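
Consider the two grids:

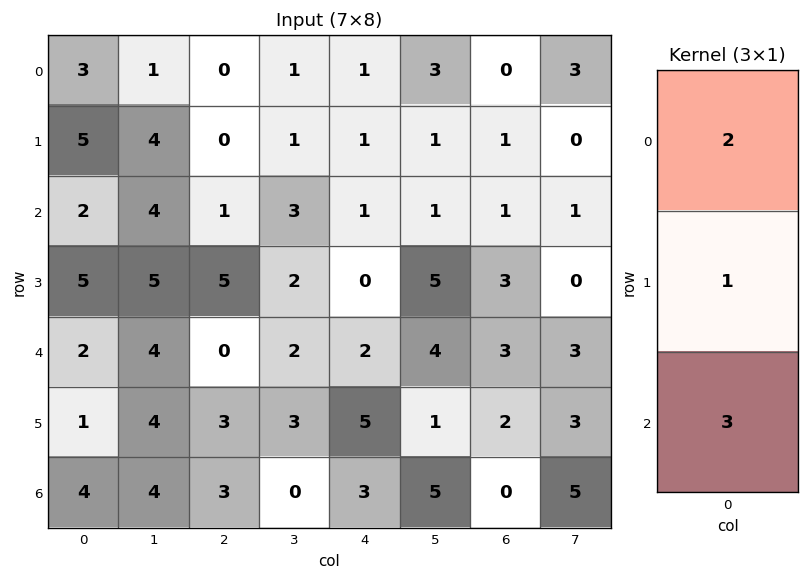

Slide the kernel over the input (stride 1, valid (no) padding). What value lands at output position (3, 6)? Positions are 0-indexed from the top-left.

15

The receptive field on the input at this output position is [3 / 3 / 2]. Elementwise product with the kernel and sum: 3·2 + 3·1 + 2·3.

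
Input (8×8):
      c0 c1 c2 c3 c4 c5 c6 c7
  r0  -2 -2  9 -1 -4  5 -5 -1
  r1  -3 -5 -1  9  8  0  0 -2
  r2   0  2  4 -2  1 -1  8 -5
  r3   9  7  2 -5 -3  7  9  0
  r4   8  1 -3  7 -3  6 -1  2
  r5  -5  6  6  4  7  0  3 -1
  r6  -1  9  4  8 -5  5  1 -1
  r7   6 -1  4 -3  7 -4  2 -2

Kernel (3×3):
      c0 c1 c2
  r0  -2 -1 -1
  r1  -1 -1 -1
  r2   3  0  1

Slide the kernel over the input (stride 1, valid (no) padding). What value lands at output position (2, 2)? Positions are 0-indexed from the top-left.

-13

The receptive field on the input at this output position is [4 -2 1 / 2 -5 -3 / -3 7 -3]. Elementwise product with the kernel and sum: 4·-2 + -2·-1 + 1·-1 + 2·-1 + -5·-1 + -3·-1 + -3·3 + -3·1.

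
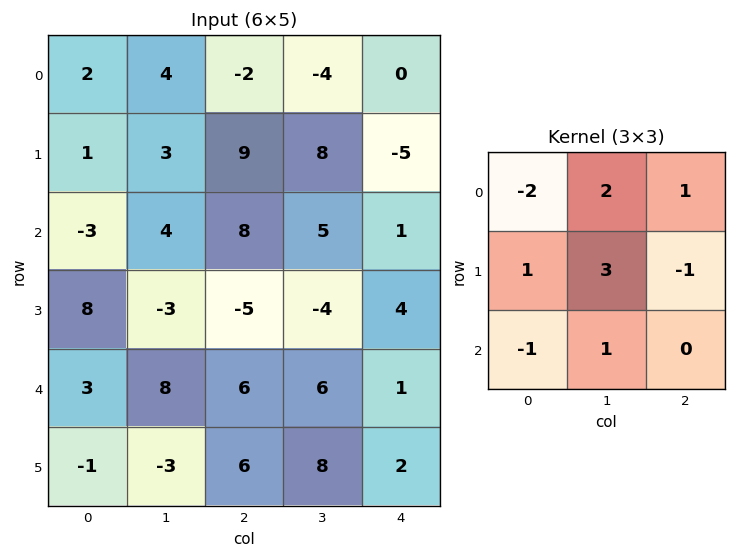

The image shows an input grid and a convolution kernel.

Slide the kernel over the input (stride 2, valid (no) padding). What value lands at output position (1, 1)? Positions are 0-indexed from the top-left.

The receptive field on the input at this output position is [8 5 1 / -5 -4 4 / 6 6 1]. Elementwise product with the kernel and sum: 8·-2 + 5·2 + 1·1 + -5·1 + -4·3 + 4·-1 + 6·-1 + 6·1.

-26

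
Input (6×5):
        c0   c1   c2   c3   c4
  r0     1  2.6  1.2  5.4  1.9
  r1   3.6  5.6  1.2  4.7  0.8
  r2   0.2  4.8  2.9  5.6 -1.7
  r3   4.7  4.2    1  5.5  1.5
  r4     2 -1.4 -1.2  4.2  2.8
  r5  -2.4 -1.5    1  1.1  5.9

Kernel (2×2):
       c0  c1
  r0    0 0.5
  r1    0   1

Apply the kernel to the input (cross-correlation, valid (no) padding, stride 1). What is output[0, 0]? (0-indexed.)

6.9

The receptive field on the input at this output position is [1 2.6 / 3.6 5.6]. Elementwise product with the kernel and sum: 2.6·0.5 + 5.6·1.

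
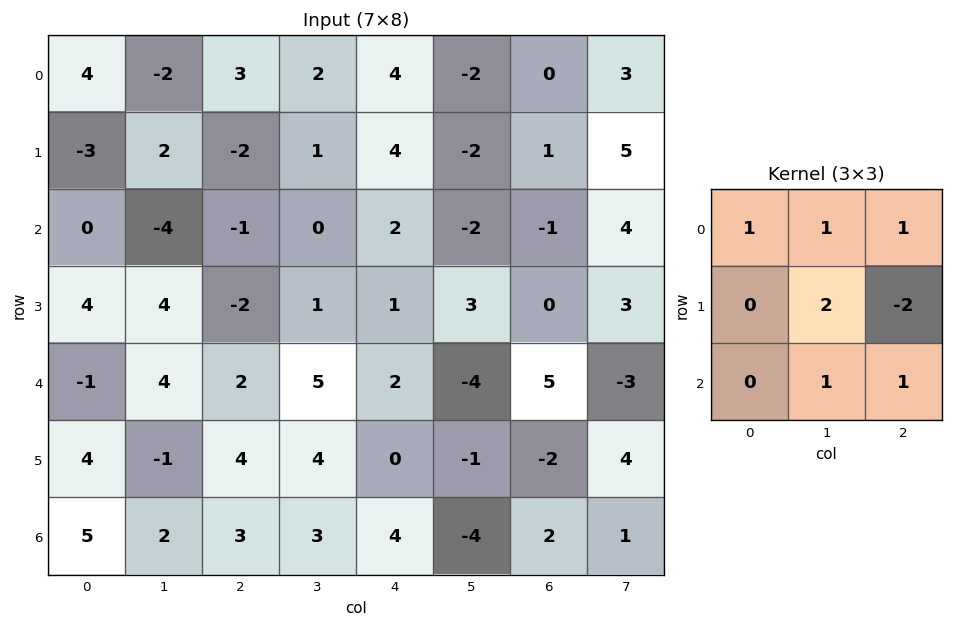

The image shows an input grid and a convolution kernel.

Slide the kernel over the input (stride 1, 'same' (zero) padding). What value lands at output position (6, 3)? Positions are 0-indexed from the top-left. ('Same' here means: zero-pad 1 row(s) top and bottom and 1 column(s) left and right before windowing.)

6

The receptive field on the zero-padded input at this output position is [4 4 0 / 3 3 4 / 0 0 0]. Elementwise product with the kernel and sum: 4·1 + 4·1 + 0·1 + 3·2 + 4·-2 + 0·1 + 0·1.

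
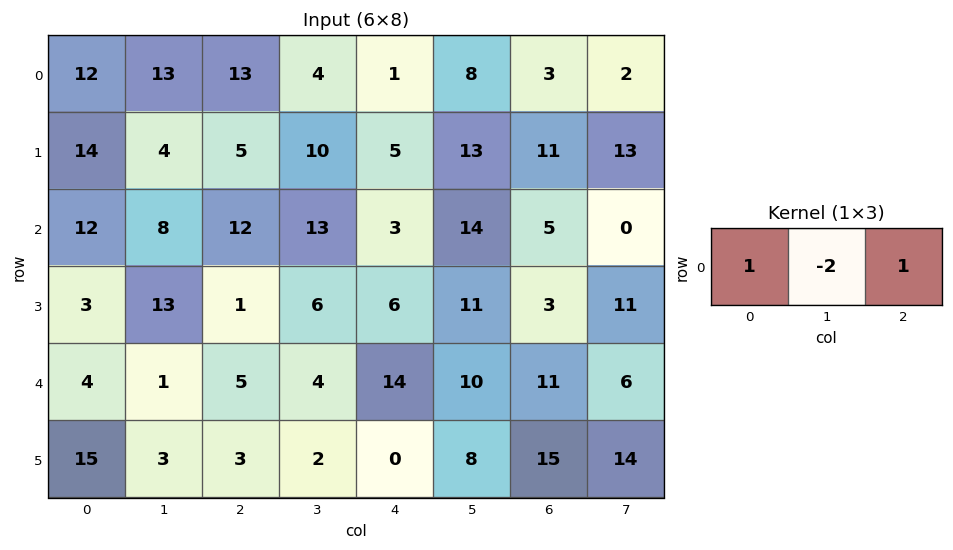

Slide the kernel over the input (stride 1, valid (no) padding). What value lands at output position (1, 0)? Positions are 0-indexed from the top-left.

11

The receptive field on the input at this output position is [14 4 5]. Elementwise product with the kernel and sum: 14·1 + 4·-2 + 5·1.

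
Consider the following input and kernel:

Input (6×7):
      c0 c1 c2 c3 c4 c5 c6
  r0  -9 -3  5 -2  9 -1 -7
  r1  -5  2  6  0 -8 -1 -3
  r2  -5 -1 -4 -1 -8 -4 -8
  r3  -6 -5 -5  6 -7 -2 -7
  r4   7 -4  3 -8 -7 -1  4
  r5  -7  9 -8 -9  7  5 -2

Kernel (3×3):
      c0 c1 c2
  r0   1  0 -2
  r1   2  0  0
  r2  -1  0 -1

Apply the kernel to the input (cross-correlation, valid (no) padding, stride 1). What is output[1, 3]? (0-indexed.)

-4

The receptive field on the input at this output position is [0 -8 -1 / -1 -8 -4 / 6 -7 -2]. Elementwise product with the kernel and sum: 0·1 + -1·-2 + -1·2 + 6·-1 + -2·-1.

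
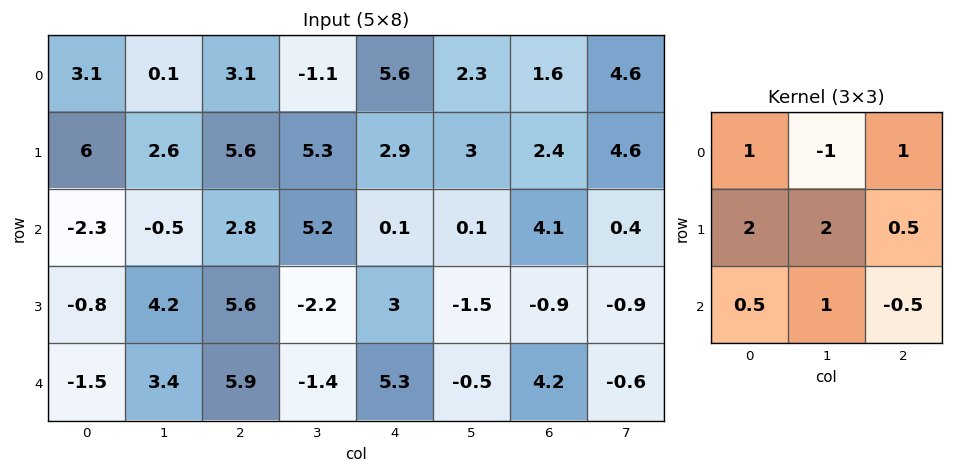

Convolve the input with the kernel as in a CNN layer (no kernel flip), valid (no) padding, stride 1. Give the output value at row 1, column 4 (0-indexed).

The receptive field on the input at this output position is [2.9 3 2.4 / 0.1 0.1 4.1 / 3 -1.5 -0.9]. Elementwise product with the kernel and sum: 2.9·1 + 3·-1 + 2.4·1 + 0.1·2 + 0.1·2 + 4.1·0.5 + 3·0.5 + -1.5·1 + -0.9·-0.5.

5.2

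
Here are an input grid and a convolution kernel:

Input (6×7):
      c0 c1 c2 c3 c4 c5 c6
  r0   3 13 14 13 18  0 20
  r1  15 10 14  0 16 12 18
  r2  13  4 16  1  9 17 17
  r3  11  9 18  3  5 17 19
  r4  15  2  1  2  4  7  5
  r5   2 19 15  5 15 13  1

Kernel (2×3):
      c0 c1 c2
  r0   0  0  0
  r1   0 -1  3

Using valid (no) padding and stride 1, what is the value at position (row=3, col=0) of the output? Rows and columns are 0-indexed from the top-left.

1

The receptive field on the input at this output position is [11 9 18 / 15 2 1]. Elementwise product with the kernel and sum: 2·-1 + 1·3.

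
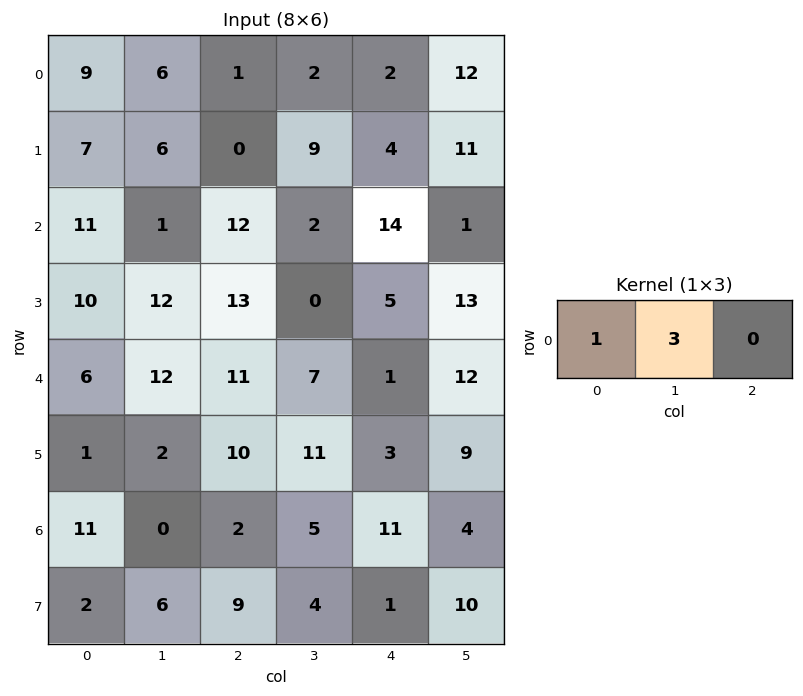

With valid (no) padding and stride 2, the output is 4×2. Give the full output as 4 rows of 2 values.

Output[0,0]: The receptive field on the input at this output position is [9 6 1]. Elementwise product with the kernel and sum: 9·1 + 6·3.
Output[0,1]: The receptive field on the input at this output position is [1 2 2]. Elementwise product with the kernel and sum: 1·1 + 2·3.

27 7
14 18
42 32
11 17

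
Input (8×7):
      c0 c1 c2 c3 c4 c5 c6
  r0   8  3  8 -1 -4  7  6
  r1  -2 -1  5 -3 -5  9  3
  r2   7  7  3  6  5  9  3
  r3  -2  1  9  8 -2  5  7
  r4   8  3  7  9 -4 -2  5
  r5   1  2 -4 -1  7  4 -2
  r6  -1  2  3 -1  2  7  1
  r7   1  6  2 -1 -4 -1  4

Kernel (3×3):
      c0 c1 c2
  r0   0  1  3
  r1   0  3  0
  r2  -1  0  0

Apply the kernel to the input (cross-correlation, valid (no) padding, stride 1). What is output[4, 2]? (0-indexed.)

-9

The receptive field on the input at this output position is [7 9 -4 / -4 -1 7 / 3 -1 2]. Elementwise product with the kernel and sum: 9·1 + -4·3 + -1·3 + 3·-1.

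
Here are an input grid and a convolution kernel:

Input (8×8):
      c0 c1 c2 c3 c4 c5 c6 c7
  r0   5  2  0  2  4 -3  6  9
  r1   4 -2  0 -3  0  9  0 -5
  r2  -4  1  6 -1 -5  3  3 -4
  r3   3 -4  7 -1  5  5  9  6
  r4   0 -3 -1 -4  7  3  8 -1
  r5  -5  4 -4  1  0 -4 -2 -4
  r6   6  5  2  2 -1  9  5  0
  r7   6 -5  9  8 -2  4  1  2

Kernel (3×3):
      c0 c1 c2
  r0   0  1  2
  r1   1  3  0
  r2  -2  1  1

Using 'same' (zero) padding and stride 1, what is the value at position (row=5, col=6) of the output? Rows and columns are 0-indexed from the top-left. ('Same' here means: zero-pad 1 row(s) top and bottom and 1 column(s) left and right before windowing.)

The receptive field on the zero-padded input at this output position is [3 8 -1 / -4 -2 -4 / 9 5 0]. Elementwise product with the kernel and sum: 8·1 + -1·2 + -4·1 + -2·3 + 9·-2 + 5·1 + 0·1.

-17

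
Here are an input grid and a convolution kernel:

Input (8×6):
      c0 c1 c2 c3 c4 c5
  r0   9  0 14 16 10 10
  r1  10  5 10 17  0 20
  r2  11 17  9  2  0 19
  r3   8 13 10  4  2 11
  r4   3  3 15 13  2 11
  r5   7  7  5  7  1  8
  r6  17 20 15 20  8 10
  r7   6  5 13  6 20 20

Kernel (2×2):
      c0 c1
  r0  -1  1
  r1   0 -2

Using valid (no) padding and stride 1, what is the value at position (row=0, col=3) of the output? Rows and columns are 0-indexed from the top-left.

-6

The receptive field on the input at this output position is [16 10 / 17 0]. Elementwise product with the kernel and sum: 16·-1 + 10·1 + 0·-2.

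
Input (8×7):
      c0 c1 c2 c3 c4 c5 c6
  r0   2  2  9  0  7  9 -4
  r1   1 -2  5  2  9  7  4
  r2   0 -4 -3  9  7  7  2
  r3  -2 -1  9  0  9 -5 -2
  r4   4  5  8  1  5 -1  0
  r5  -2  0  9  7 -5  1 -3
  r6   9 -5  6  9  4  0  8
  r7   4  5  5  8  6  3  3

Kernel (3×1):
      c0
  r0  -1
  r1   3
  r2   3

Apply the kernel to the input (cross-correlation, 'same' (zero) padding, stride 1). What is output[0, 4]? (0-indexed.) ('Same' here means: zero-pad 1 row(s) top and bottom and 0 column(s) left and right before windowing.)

48

The receptive field on the zero-padded input at this output position is [0 / 7 / 9]. Elementwise product with the kernel and sum: 0·-1 + 7·3 + 9·3.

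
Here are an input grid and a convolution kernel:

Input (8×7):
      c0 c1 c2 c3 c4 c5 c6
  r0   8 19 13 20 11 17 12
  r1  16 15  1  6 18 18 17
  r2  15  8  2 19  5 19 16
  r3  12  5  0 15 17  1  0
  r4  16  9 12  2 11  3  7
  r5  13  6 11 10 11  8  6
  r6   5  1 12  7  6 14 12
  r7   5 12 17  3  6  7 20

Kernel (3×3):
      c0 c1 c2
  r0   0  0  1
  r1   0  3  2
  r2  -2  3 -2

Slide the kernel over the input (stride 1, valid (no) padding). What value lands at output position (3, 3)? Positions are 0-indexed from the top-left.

The receptive field on the input at this output position is [15 17 1 / 2 11 3 / 10 11 8]. Elementwise product with the kernel and sum: 1·1 + 11·3 + 3·2 + 10·-2 + 11·3 + 8·-2.

37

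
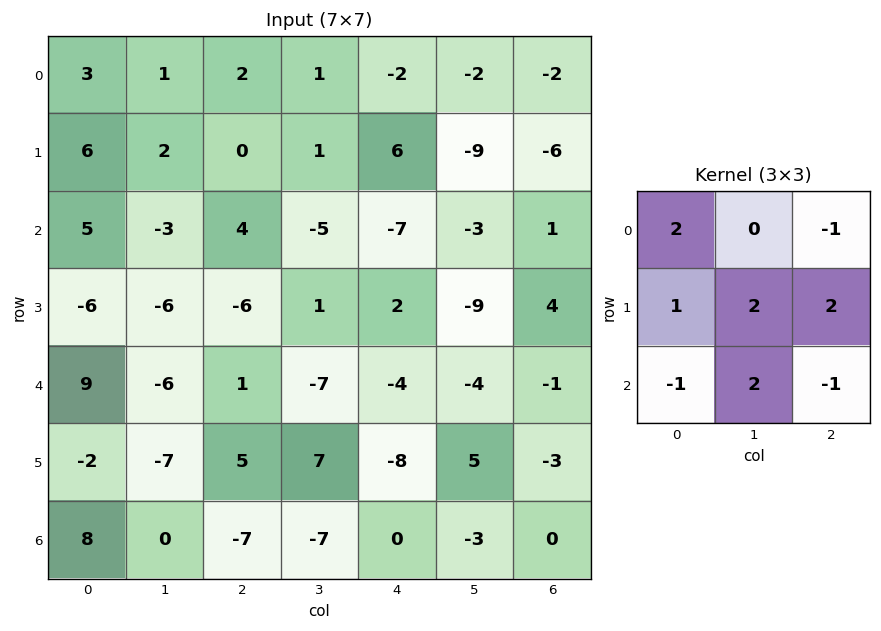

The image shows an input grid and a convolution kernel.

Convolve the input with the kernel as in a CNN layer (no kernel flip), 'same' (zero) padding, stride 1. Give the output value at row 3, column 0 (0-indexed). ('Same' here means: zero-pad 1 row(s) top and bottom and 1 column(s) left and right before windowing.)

3

The receptive field on the zero-padded input at this output position is [0 5 -3 / 0 -6 -6 / 0 9 -6]. Elementwise product with the kernel and sum: 0·2 + -3·-1 + 0·1 + -6·2 + -6·2 + 0·-1 + 9·2 + -6·-1.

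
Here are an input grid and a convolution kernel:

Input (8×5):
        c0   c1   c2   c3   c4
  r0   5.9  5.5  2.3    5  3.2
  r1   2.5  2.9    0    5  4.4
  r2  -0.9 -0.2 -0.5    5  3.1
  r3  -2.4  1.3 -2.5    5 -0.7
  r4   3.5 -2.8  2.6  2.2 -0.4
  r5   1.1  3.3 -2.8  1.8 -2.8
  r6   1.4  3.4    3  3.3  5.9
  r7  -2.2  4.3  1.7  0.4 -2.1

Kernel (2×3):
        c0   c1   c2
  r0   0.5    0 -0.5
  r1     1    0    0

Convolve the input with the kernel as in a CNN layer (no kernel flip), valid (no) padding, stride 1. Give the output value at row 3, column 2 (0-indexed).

The receptive field on the input at this output position is [-2.5 5 -0.7 / 2.6 2.2 -0.4]. Elementwise product with the kernel and sum: -2.5·0.5 + -0.7·-0.5 + 2.6·1.

1.7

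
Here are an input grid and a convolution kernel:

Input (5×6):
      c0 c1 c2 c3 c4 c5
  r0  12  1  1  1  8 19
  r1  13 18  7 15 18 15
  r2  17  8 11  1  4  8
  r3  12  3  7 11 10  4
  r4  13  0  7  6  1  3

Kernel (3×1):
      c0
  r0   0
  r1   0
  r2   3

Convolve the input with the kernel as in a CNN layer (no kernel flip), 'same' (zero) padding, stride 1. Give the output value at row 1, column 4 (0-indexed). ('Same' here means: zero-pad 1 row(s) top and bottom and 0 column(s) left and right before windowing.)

12

The receptive field on the zero-padded input at this output position is [8 / 18 / 4]. Elementwise product with the kernel and sum: 4·3.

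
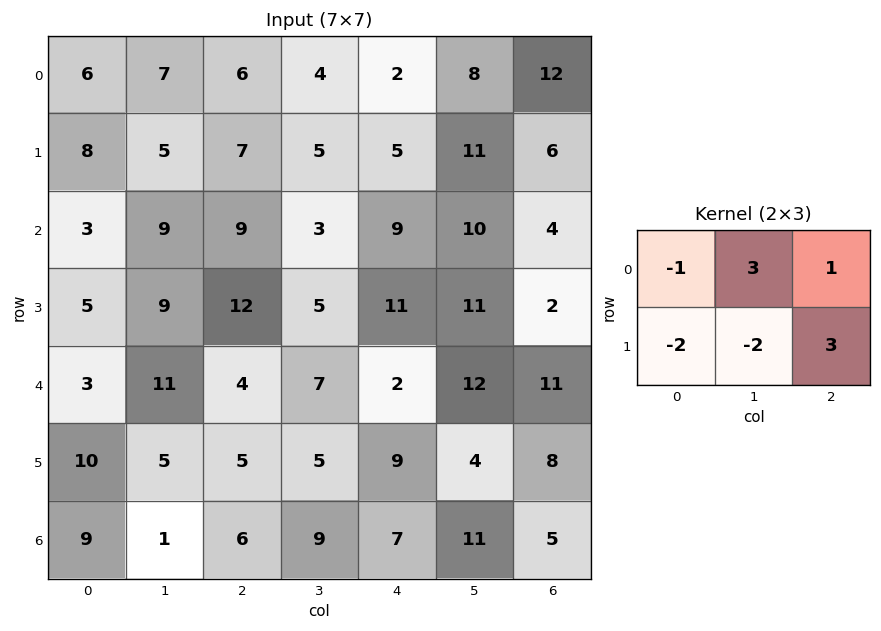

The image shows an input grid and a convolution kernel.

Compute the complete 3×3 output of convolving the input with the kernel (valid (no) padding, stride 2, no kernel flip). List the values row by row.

Output[0,0]: The receptive field on the input at this output position is [6 7 6 / 8 5 7]. Elementwise product with the kernel and sum: 6·-1 + 7·3 + 6·1 + 8·-2 + 5·-2 + 7·3.

16 -1 20
41 8 -13
19 26 43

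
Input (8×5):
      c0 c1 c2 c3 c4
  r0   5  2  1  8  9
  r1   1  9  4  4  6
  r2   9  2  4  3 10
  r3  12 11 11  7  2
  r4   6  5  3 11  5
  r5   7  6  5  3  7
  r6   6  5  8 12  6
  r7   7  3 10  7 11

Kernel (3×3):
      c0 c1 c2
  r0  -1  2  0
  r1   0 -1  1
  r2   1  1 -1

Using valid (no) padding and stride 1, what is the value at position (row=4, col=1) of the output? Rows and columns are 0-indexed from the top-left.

The receptive field on the input at this output position is [5 3 11 / 6 5 3 / 5 8 12]. Elementwise product with the kernel and sum: 5·-1 + 3·2 + 5·-1 + 3·1 + 5·1 + 8·1 + 12·-1.

0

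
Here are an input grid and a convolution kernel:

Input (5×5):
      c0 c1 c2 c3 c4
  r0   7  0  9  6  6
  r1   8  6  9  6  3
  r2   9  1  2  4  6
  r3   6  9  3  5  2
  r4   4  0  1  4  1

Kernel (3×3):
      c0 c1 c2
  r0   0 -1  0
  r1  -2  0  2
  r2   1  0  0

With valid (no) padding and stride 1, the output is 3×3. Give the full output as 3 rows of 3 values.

11 -8 -16
-14 6 5
-3 -10 -5

Output[0,0]: The receptive field on the input at this output position is [7 0 9 / 8 6 9 / 9 1 2]. Elementwise product with the kernel and sum: 0·-1 + 8·-2 + 9·2 + 9·1.
Output[0,1]: The receptive field on the input at this output position is [0 9 6 / 6 9 6 / 1 2 4]. Elementwise product with the kernel and sum: 9·-1 + 6·-2 + 6·2 + 1·1.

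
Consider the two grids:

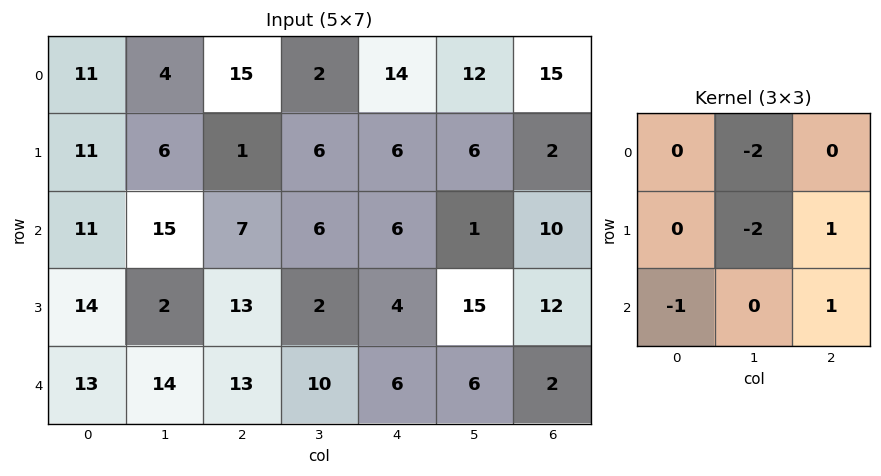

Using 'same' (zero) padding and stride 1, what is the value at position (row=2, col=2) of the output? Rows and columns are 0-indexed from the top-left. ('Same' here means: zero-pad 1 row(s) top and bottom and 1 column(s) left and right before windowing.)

-10

The receptive field on the zero-padded input at this output position is [6 1 6 / 15 7 6 / 2 13 2]. Elementwise product with the kernel and sum: 1·-2 + 7·-2 + 6·1 + 2·-1 + 2·1.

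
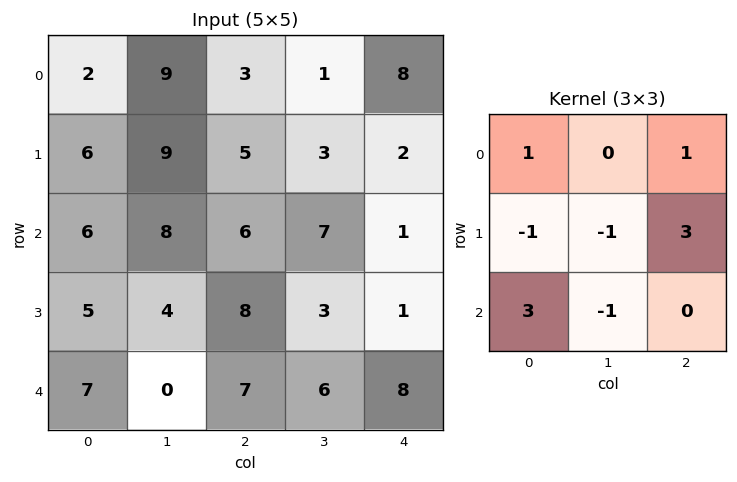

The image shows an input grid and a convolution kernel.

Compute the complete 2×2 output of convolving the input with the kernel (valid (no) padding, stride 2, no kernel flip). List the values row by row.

15 20
48 14

Output[0,0]: The receptive field on the input at this output position is [2 9 3 / 6 9 5 / 6 8 6]. Elementwise product with the kernel and sum: 2·1 + 3·1 + 6·-1 + 9·-1 + 5·3 + 6·3 + 8·-1.
Output[0,1]: The receptive field on the input at this output position is [3 1 8 / 5 3 2 / 6 7 1]. Elementwise product with the kernel and sum: 3·1 + 8·1 + 5·-1 + 3·-1 + 2·3 + 6·3 + 7·-1.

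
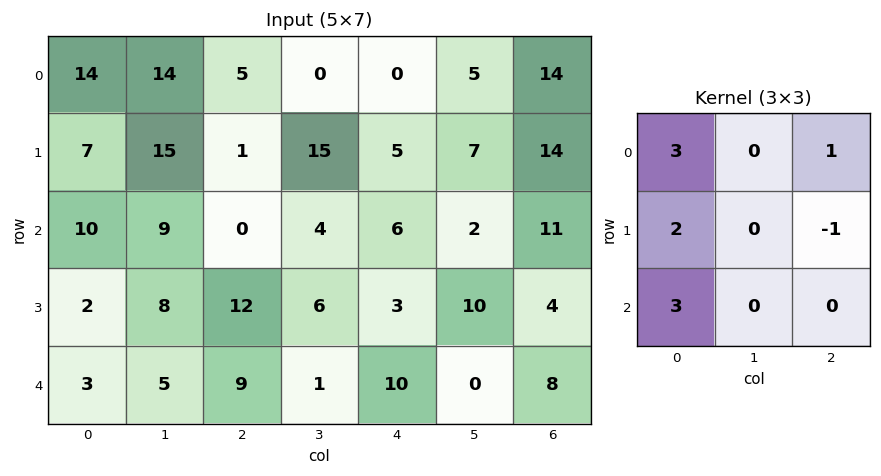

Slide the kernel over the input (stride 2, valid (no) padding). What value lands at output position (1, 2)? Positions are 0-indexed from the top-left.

61

The receptive field on the input at this output position is [6 2 11 / 3 10 4 / 10 0 8]. Elementwise product with the kernel and sum: 6·3 + 11·1 + 3·2 + 4·-1 + 10·3.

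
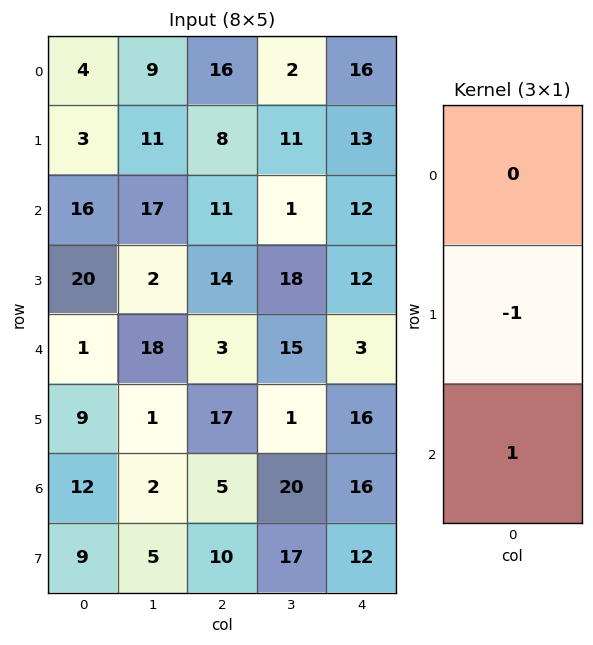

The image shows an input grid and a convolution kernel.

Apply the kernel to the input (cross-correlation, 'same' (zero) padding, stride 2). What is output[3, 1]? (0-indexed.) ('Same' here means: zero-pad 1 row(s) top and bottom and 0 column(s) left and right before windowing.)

5

The receptive field on the zero-padded input at this output position is [17 / 5 / 10]. Elementwise product with the kernel and sum: 5·-1 + 10·1.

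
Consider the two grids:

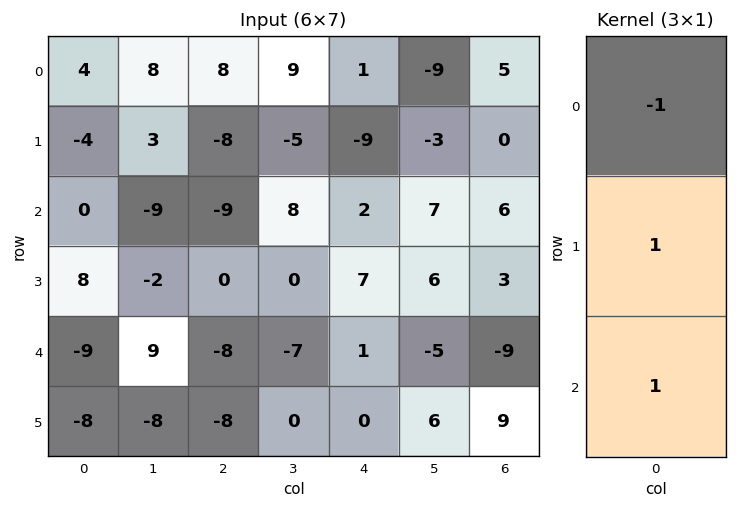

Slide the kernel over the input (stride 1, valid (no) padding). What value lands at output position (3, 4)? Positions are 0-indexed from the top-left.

-6

The receptive field on the input at this output position is [7 / 1 / 0]. Elementwise product with the kernel and sum: 7·-1 + 1·1 + 0·1.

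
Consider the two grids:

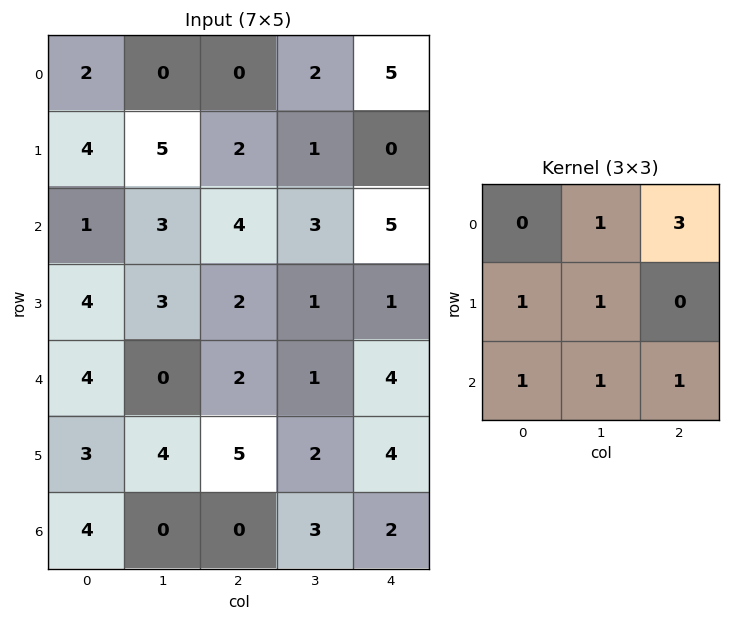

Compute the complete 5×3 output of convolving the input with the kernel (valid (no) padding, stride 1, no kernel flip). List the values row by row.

17 23 32
24 18 12
28 21 28
25 18 18
17 17 25

Output[0,0]: The receptive field on the input at this output position is [2 0 0 / 4 5 2 / 1 3 4]. Elementwise product with the kernel and sum: 0·1 + 0·3 + 4·1 + 5·1 + 1·1 + 3·1 + 4·1.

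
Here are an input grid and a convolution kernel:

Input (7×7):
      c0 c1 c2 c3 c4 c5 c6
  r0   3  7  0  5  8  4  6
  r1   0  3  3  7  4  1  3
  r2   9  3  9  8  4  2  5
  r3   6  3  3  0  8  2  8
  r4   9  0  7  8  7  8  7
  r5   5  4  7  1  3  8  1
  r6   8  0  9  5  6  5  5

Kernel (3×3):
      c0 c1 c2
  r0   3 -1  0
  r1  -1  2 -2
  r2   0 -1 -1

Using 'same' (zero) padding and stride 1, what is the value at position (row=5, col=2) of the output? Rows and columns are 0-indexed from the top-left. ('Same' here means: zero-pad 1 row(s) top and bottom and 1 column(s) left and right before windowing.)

-13

The receptive field on the zero-padded input at this output position is [0 7 8 / 4 7 1 / 0 9 5]. Elementwise product with the kernel and sum: 0·3 + 7·-1 + 4·-1 + 7·2 + 1·-2 + 9·-1 + 5·-1.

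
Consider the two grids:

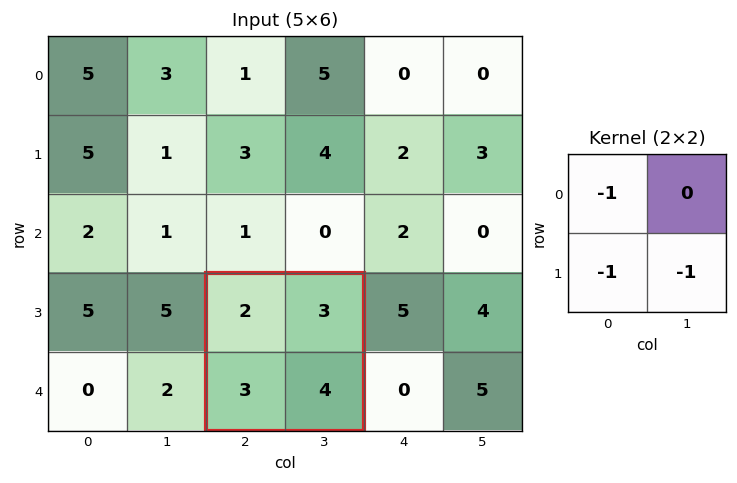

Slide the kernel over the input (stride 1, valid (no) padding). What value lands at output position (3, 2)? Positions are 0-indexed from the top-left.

-9

The receptive field on the input at this output position is [2 3 / 3 4]. Elementwise product with the kernel and sum: 2·-1 + 3·-1 + 4·-1.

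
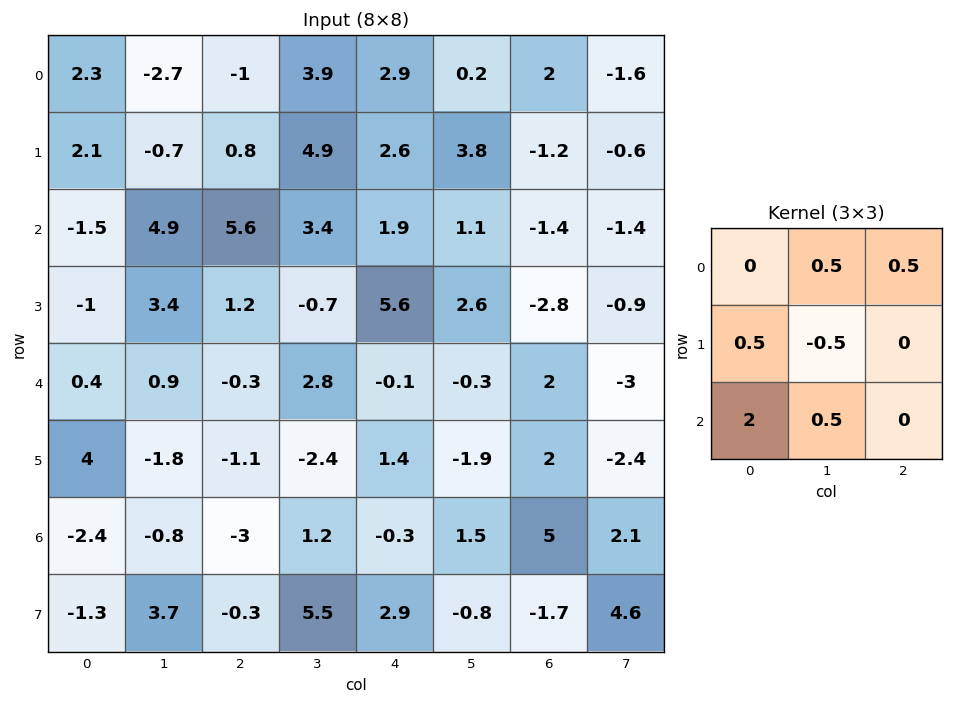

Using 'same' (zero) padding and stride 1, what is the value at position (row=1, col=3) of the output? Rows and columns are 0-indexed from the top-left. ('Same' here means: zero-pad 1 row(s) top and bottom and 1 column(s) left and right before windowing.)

The receptive field on the zero-padded input at this output position is [-1 3.9 2.9 / 0.8 4.9 2.6 / 5.6 3.4 1.9]. Elementwise product with the kernel and sum: 3.9·0.5 + 2.9·0.5 + 0.8·0.5 + 4.9·-0.5 + 5.6·2 + 3.4·0.5.

14.25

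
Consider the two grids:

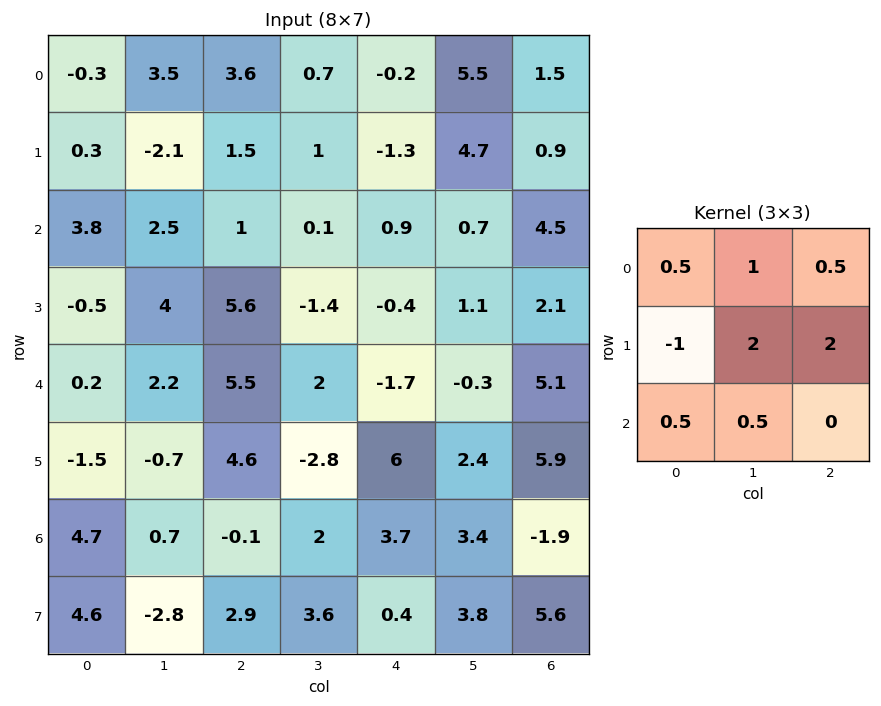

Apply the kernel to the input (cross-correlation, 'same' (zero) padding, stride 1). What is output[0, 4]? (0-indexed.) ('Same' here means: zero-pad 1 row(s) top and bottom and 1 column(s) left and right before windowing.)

The receptive field on the zero-padded input at this output position is [0 0 0 / 0.7 -0.2 5.5 / 1 -1.3 4.7]. Elementwise product with the kernel and sum: 0·0.5 + 0·1 + 0·0.5 + 0.7·-1 + -0.2·2 + 5.5·2 + 1·0.5 + -1.3·0.5.

9.75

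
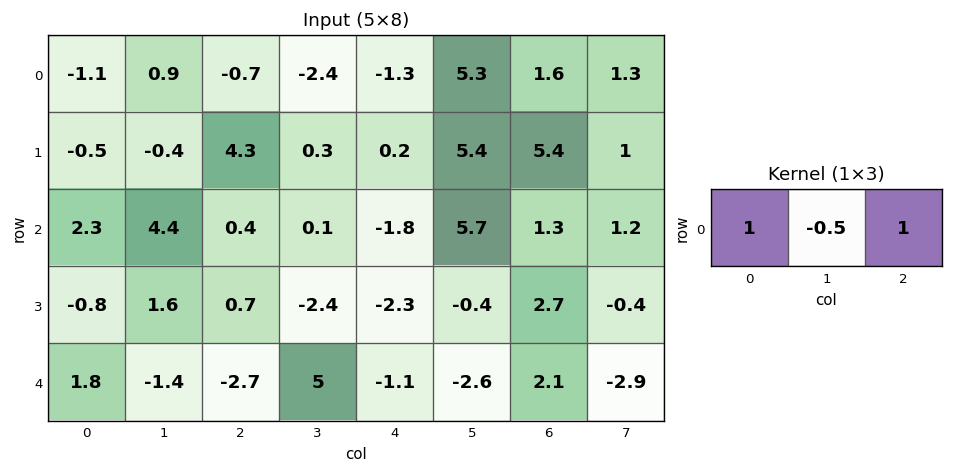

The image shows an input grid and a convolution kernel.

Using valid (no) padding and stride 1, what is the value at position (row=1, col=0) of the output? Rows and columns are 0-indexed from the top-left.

4

The receptive field on the input at this output position is [-0.5 -0.4 4.3]. Elementwise product with the kernel and sum: -0.5·1 + -0.4·-0.5 + 4.3·1.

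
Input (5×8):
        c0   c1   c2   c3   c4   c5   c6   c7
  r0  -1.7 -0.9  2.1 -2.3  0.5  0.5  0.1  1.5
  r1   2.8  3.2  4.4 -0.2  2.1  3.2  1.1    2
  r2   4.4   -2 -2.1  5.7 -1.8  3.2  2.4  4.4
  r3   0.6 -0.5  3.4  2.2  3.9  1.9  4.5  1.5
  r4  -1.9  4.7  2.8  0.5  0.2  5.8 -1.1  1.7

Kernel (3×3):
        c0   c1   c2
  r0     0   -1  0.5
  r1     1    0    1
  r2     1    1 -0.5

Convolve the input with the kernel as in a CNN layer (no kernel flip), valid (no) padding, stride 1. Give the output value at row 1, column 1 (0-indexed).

The receptive field on the input at this output position is [3.2 4.4 -0.2 / -2 -2.1 5.7 / -0.5 3.4 2.2]. Elementwise product with the kernel and sum: 4.4·-1 + -0.2·0.5 + -2·1 + 5.7·1 + -0.5·1 + 3.4·1 + 2.2·-0.5.

1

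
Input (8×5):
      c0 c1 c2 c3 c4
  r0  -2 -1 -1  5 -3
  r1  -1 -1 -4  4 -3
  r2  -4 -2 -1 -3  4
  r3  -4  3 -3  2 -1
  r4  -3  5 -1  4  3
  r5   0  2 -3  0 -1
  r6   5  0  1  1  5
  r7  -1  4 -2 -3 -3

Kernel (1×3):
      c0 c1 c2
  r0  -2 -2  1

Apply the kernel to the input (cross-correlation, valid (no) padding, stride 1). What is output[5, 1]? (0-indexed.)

2

The receptive field on the input at this output position is [2 -3 0]. Elementwise product with the kernel and sum: 2·-2 + -3·-2 + 0·1.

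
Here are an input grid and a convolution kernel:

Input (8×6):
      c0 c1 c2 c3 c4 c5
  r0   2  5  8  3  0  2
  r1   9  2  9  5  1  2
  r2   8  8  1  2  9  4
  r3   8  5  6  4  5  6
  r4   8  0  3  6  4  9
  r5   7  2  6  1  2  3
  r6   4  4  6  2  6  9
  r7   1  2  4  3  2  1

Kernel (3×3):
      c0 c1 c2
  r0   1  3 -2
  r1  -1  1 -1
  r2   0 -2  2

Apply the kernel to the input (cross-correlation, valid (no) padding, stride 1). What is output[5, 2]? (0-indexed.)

The receptive field on the input at this output position is [6 1 2 / 6 2 6 / 4 3 2]. Elementwise product with the kernel and sum: 6·1 + 1·3 + 2·-2 + 6·-1 + 2·1 + 6·-1 + 3·-2 + 2·2.

-7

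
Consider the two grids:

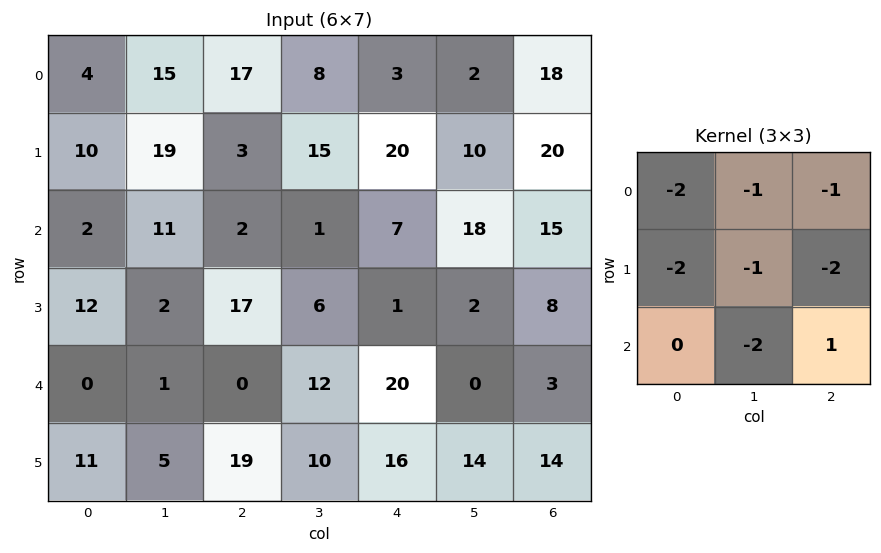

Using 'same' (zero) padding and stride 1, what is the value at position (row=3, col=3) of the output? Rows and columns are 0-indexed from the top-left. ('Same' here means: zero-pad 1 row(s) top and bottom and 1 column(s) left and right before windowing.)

-58

The receptive field on the zero-padded input at this output position is [2 1 7 / 17 6 1 / 0 12 20]. Elementwise product with the kernel and sum: 2·-2 + 1·-1 + 7·-1 + 17·-2 + 6·-1 + 1·-2 + 12·-2 + 20·1.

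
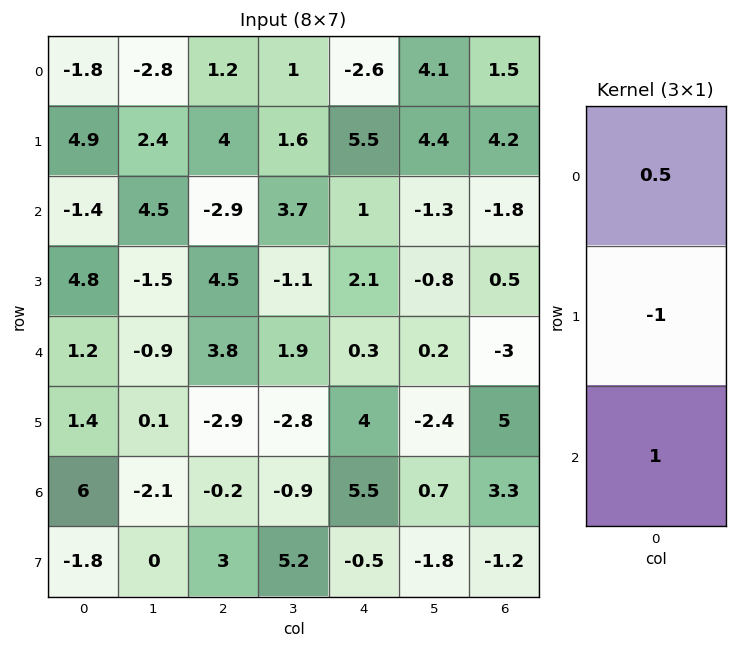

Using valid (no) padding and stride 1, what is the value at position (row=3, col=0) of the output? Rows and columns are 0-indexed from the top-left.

2.6

The receptive field on the input at this output position is [4.8 / 1.2 / 1.4]. Elementwise product with the kernel and sum: 4.8·0.5 + 1.2·-1 + 1.4·1.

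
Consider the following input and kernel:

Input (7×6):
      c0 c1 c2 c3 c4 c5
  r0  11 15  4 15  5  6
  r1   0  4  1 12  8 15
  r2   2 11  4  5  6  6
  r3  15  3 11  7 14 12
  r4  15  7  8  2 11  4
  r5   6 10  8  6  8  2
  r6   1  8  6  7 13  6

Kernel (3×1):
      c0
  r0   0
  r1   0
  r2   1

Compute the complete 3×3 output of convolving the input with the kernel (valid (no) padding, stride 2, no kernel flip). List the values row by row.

2 4 6
15 8 11
1 6 13

Output[0,0]: The receptive field on the input at this output position is [11 / 0 / 2]. Elementwise product with the kernel and sum: 2·1.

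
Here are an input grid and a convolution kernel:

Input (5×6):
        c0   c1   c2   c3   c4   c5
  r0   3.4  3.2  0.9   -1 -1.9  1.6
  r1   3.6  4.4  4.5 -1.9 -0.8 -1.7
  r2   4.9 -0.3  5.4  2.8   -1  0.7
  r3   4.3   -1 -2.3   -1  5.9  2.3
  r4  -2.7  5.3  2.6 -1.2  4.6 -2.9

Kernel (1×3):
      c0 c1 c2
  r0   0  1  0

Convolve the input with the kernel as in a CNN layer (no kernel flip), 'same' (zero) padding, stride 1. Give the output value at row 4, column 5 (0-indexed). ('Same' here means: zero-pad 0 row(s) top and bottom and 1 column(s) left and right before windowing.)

The receptive field on the zero-padded input at this output position is [4.6 -2.9 0]. Elementwise product with the kernel and sum: -2.9·1.

-2.9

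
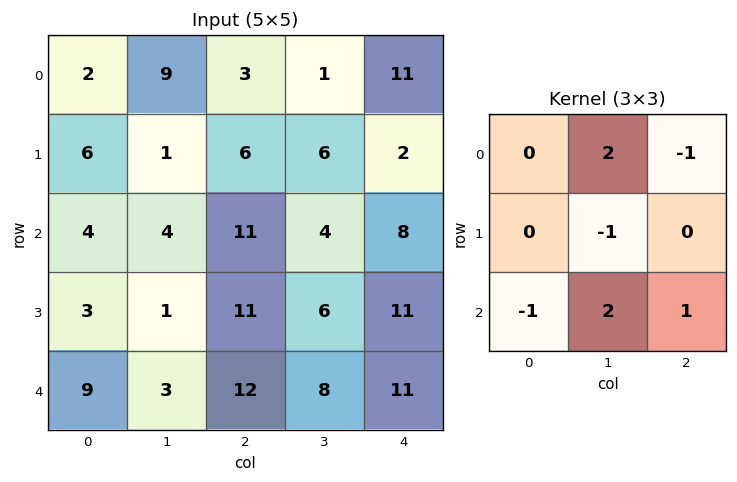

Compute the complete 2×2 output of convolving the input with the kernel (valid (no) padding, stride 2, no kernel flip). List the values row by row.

Output[0,0]: The receptive field on the input at this output position is [2 9 3 / 6 1 6 / 4 4 11]. Elementwise product with the kernel and sum: 9·2 + 3·-1 + 1·-1 + 4·-1 + 4·2 + 11·1.
Output[0,1]: The receptive field on the input at this output position is [3 1 11 / 6 6 2 / 11 4 8]. Elementwise product with the kernel and sum: 1·2 + 11·-1 + 6·-1 + 11·-1 + 4·2 + 8·1.

29 -10
5 9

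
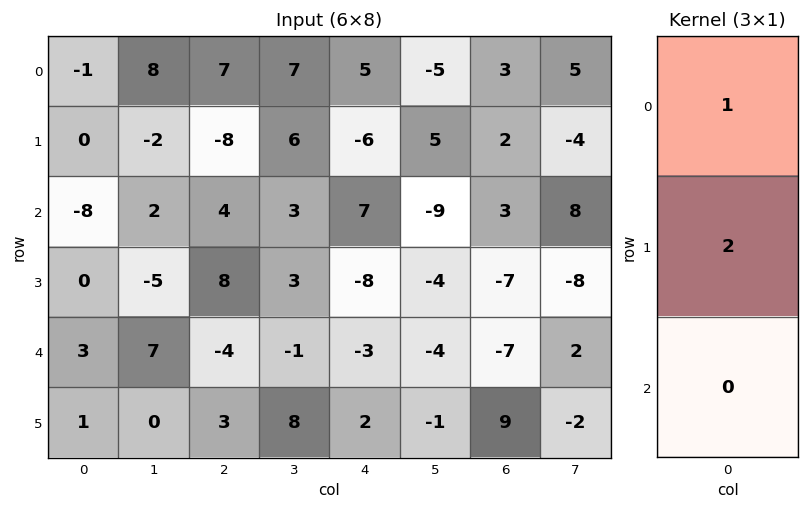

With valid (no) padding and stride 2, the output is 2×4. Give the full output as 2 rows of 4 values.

-1 -9 -7 7
-8 20 -9 -11

Output[0,0]: The receptive field on the input at this output position is [-1 / 0 / -8]. Elementwise product with the kernel and sum: -1·1 + 0·2.
Output[0,1]: The receptive field on the input at this output position is [7 / -8 / 4]. Elementwise product with the kernel and sum: 7·1 + -8·2.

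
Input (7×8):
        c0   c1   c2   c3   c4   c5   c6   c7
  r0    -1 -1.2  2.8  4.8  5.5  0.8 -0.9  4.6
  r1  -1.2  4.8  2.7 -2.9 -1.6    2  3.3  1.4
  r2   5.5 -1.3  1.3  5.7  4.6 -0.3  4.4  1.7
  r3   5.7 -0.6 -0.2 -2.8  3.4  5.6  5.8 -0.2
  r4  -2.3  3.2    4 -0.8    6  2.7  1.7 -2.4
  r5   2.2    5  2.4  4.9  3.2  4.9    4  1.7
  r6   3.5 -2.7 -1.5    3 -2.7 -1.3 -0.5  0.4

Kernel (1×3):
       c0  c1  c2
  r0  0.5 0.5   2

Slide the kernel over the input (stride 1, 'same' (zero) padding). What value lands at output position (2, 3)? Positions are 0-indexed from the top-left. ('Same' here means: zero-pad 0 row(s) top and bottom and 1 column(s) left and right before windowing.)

12.7

The receptive field on the zero-padded input at this output position is [1.3 5.7 4.6]. Elementwise product with the kernel and sum: 1.3·0.5 + 5.7·0.5 + 4.6·2.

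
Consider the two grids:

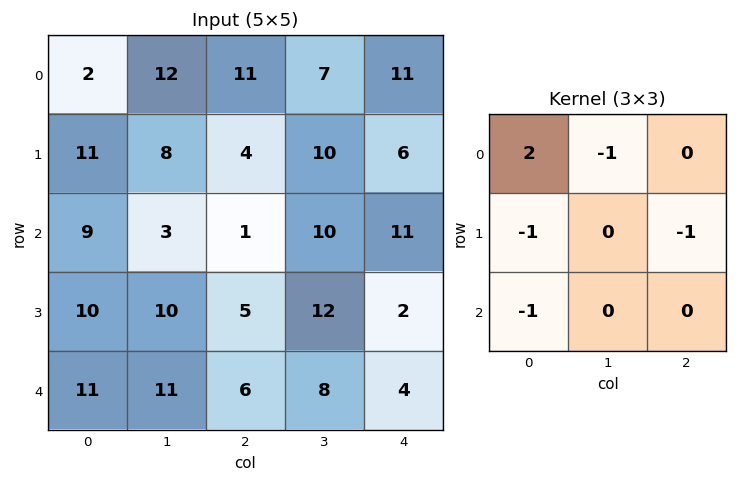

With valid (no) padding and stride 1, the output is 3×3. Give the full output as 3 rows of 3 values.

Output[0,0]: The receptive field on the input at this output position is [2 12 11 / 11 8 4 / 9 3 1]. Elementwise product with the kernel and sum: 2·2 + 12·-1 + 11·-1 + 4·-1 + 9·-1.
Output[0,1]: The receptive field on the input at this output position is [12 11 7 / 8 4 10 / 3 1 10]. Elementwise product with the kernel and sum: 12·2 + 11·-1 + 8·-1 + 10·-1 + 3·-1.

-32 -8 4
-6 -11 -19
-11 -28 -21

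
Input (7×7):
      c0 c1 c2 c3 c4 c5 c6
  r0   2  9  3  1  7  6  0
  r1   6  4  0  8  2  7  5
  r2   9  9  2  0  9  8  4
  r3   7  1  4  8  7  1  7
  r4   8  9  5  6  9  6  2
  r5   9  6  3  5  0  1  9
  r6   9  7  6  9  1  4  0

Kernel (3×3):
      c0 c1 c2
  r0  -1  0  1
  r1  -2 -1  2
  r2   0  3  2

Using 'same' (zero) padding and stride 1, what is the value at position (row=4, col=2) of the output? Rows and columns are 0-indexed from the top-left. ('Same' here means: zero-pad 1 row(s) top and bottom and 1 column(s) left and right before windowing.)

15

The receptive field on the zero-padded input at this output position is [1 4 8 / 9 5 6 / 6 3 5]. Elementwise product with the kernel and sum: 1·-1 + 8·1 + 9·-2 + 5·-1 + 6·2 + 3·3 + 5·2.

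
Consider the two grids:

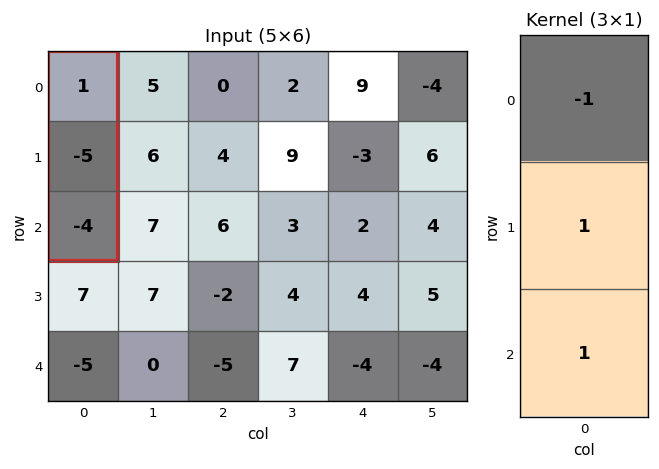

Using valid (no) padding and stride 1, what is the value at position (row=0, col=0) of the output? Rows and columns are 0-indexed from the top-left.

-10

The receptive field on the input at this output position is [1 / -5 / -4]. Elementwise product with the kernel and sum: 1·-1 + -5·1 + -4·1.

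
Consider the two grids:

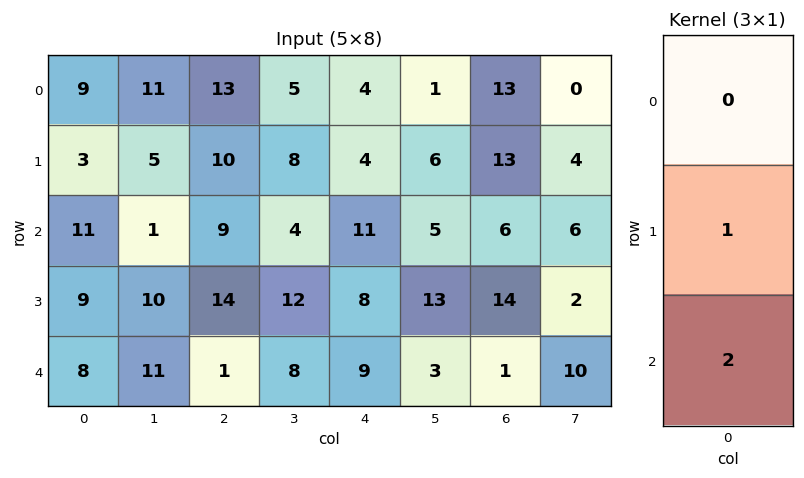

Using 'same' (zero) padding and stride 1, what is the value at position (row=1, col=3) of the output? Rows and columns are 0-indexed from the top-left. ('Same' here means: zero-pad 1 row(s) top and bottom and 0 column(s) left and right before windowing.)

16

The receptive field on the zero-padded input at this output position is [5 / 8 / 4]. Elementwise product with the kernel and sum: 8·1 + 4·2.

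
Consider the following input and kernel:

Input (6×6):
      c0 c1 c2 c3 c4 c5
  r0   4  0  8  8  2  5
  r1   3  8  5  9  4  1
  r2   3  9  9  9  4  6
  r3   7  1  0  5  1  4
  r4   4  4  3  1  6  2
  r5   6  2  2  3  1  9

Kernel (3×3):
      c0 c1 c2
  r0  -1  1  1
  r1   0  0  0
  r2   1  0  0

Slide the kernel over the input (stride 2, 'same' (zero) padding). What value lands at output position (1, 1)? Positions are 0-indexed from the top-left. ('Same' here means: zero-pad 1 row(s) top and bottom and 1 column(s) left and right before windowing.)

The receptive field on the zero-padded input at this output position is [8 5 9 / 9 9 9 / 1 0 5]. Elementwise product with the kernel and sum: 8·-1 + 5·1 + 9·1 + 1·1.

7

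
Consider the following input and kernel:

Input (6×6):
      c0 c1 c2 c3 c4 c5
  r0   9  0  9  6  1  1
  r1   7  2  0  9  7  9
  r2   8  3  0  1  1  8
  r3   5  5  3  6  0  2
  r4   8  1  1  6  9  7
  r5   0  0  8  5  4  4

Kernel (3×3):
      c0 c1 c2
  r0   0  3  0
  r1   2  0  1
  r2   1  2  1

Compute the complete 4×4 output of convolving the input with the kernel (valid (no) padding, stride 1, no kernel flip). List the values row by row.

Output[0,0]: The receptive field on the input at this output position is [9 0 9 / 7 2 0 / 8 3 0]. Elementwise product with the kernel and sum: 0·3 + 7·2 + 0·1 + 8·1 + 3·2 + 0·1.

28 44 28 41
40 24 43 39
33 25 31 48
40 38 51 36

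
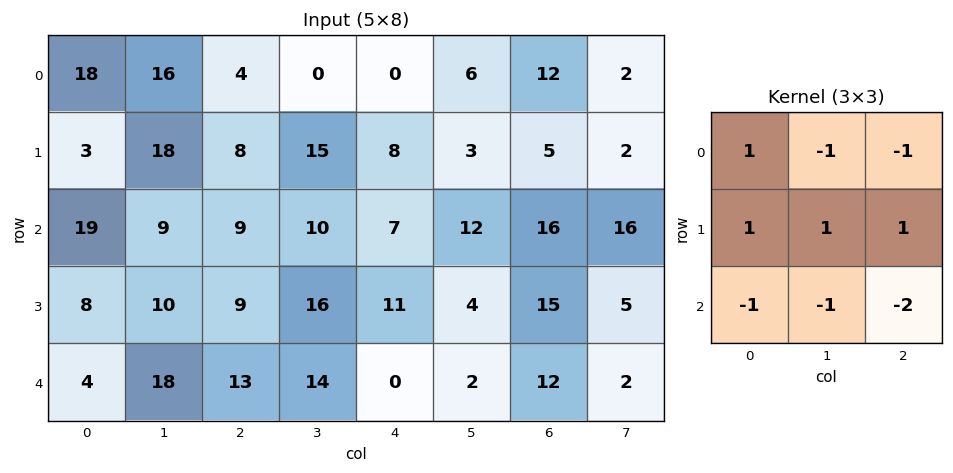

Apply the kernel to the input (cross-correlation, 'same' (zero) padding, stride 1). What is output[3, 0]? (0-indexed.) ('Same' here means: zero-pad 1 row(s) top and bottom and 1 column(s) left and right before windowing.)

The receptive field on the zero-padded input at this output position is [0 19 9 / 0 8 10 / 0 4 18]. Elementwise product with the kernel and sum: 0·1 + 19·-1 + 9·-1 + 0·1 + 8·1 + 10·1 + 0·-1 + 4·-1 + 18·-2.

-50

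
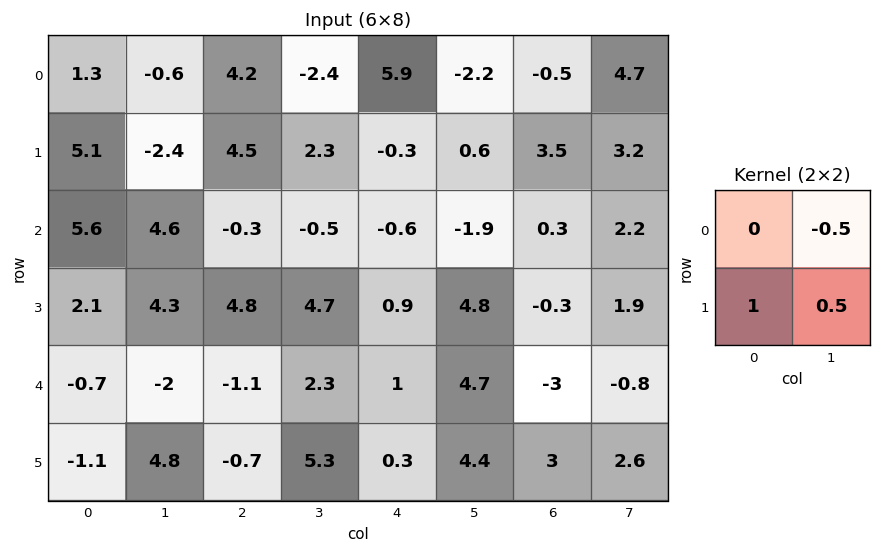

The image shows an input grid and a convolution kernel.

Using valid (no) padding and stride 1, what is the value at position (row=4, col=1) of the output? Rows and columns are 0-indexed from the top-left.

The receptive field on the input at this output position is [-2 -1.1 / 4.8 -0.7]. Elementwise product with the kernel and sum: -1.1·-0.5 + 4.8·1 + -0.7·0.5.

5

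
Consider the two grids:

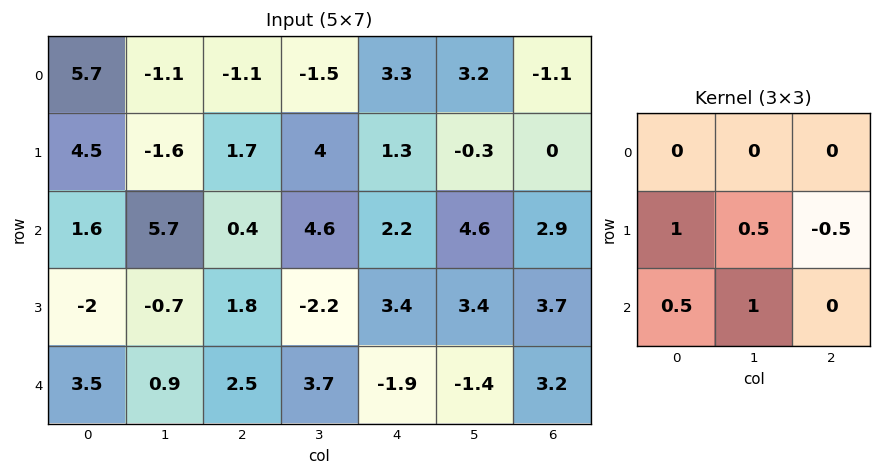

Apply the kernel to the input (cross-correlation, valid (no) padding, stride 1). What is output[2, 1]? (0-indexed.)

4.25

The receptive field on the input at this output position is [5.7 0.4 4.6 / -0.7 1.8 -2.2 / 0.9 2.5 3.7]. Elementwise product with the kernel and sum: -0.7·1 + 1.8·0.5 + -2.2·-0.5 + 0.9·0.5 + 2.5·1.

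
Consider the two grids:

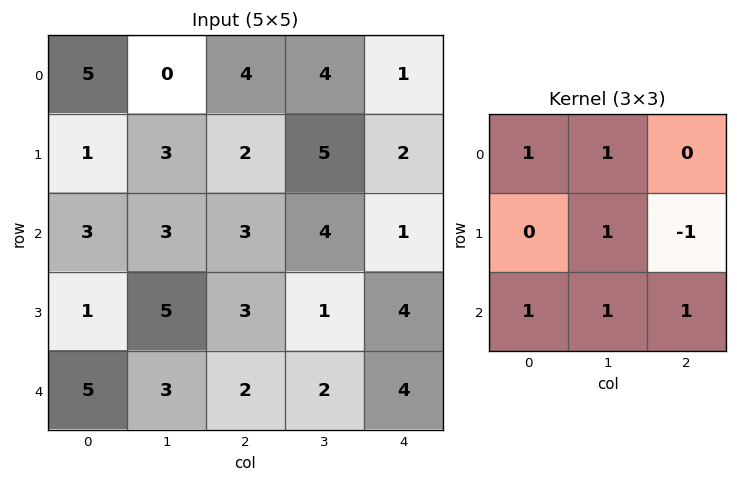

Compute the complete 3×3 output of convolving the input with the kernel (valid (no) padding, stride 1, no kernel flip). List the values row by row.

Output[0,0]: The receptive field on the input at this output position is [5 0 4 / 1 3 2 / 3 3 3]. Elementwise product with the kernel and sum: 5·1 + 0·1 + 3·1 + 2·-1 + 3·1 + 3·1 + 3·1.

15 11 19
13 13 18
18 15 12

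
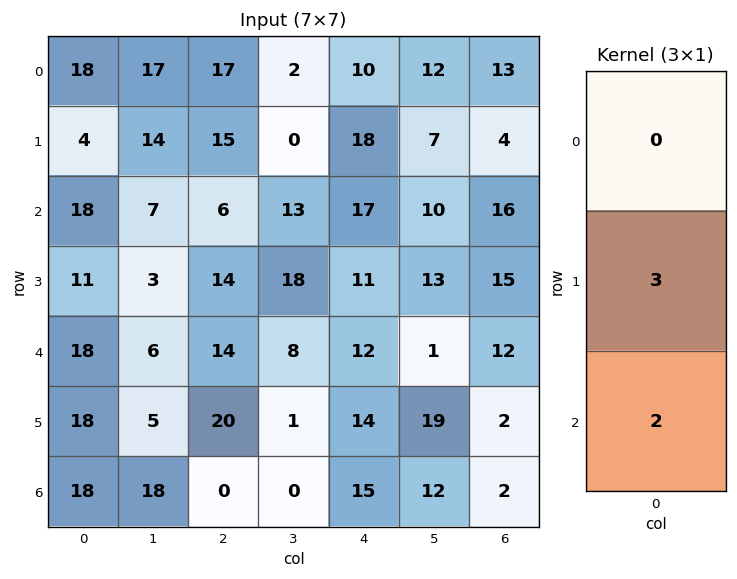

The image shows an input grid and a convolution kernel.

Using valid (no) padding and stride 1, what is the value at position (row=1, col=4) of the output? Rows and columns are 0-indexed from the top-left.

73

The receptive field on the input at this output position is [18 / 17 / 11]. Elementwise product with the kernel and sum: 17·3 + 11·2.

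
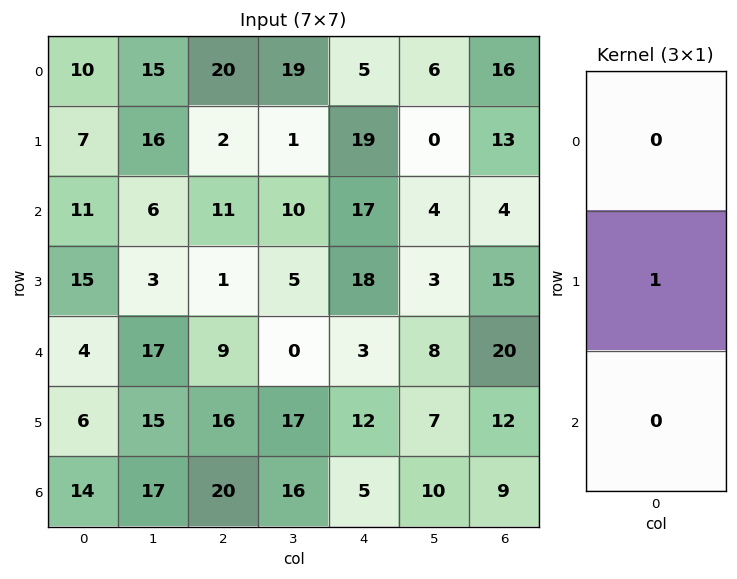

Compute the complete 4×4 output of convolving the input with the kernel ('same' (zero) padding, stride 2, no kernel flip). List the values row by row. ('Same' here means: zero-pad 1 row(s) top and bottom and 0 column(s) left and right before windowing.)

Output[0,0]: The receptive field on the zero-padded input at this output position is [0 / 10 / 7]. Elementwise product with the kernel and sum: 10·1.
Output[0,1]: The receptive field on the zero-padded input at this output position is [0 / 20 / 2]. Elementwise product with the kernel and sum: 20·1.

10 20 5 16
11 11 17 4
4 9 3 20
14 20 5 9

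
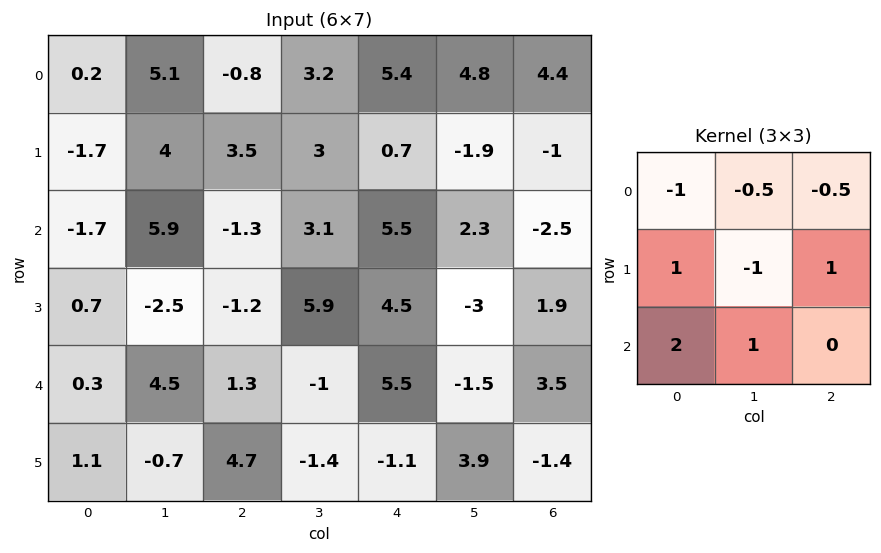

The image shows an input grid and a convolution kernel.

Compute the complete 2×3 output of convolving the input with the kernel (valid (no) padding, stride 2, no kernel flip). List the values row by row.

Output[0,0]: The receptive field on the input at this output position is [0.2 5.1 -0.8 / -1.7 4 3.5 / -1.7 5.9 -1.3]. Elementwise product with the kernel and sum: 0.2·-1 + 5.1·-0.5 + -0.8·-0.5 + -1.7·1 + 4·-1 + 3.5·1 + -1.7·2 + 5.9·1.

-2.05 -1.8 4.9
6.5 -4 13.5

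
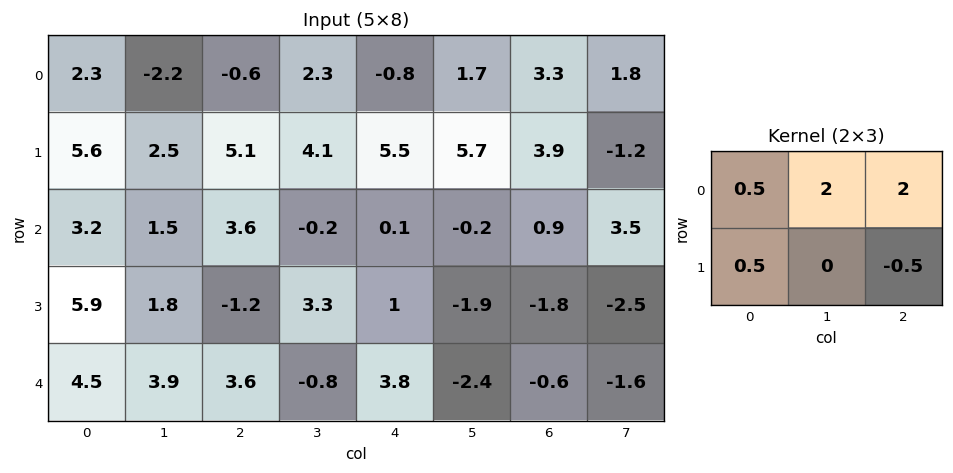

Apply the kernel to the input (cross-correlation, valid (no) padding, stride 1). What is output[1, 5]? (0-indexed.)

The receptive field on the input at this output position is [5.7 3.9 -1.2 / -0.2 0.9 3.5]. Elementwise product with the kernel and sum: 5.7·0.5 + 3.9·2 + -1.2·2 + -0.2·0.5 + 3.5·-0.5.

6.4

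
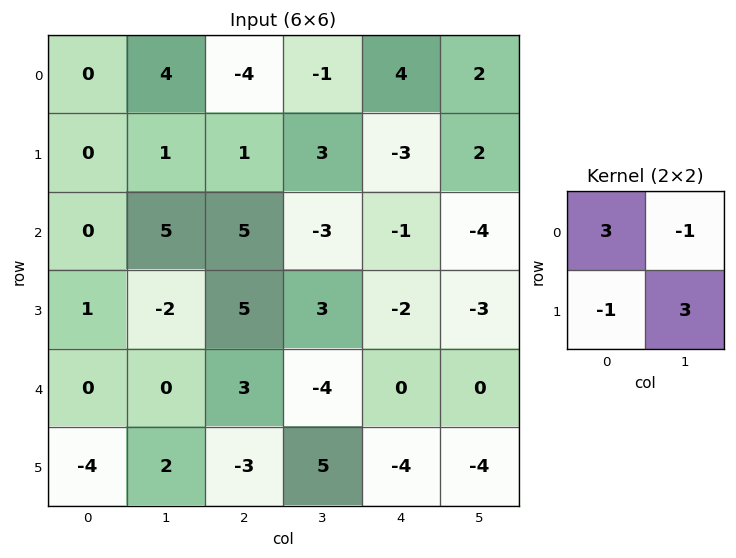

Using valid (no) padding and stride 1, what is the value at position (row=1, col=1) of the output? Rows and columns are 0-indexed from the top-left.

The receptive field on the input at this output position is [1 1 / 5 5]. Elementwise product with the kernel and sum: 1·3 + 1·-1 + 5·-1 + 5·3.

12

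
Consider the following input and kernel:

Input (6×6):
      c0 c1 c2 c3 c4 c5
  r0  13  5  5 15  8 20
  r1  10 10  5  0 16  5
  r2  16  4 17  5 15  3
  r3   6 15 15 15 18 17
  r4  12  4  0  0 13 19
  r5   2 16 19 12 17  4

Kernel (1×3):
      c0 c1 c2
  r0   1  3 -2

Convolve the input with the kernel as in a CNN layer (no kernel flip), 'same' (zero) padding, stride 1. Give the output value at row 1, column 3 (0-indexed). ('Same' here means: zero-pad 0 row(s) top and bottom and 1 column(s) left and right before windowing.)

-27

The receptive field on the zero-padded input at this output position is [5 0 16]. Elementwise product with the kernel and sum: 5·1 + 0·3 + 16·-2.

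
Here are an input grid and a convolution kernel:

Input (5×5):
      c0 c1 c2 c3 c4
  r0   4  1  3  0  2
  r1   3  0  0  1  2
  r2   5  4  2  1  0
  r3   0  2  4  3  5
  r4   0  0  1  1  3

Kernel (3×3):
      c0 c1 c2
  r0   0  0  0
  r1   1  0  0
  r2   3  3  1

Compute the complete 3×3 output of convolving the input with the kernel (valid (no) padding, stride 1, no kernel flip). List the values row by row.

Output[0,0]: The receptive field on the input at this output position is [4 1 3 / 3 0 0 / 5 4 2]. Elementwise product with the kernel and sum: 3·1 + 5·3 + 4·3 + 2·1.
Output[0,1]: The receptive field on the input at this output position is [1 3 0 / 0 0 1 / 4 2 1]. Elementwise product with the kernel and sum: 0·1 + 4·3 + 2·3 + 1·1.

32 19 9
15 25 28
1 6 13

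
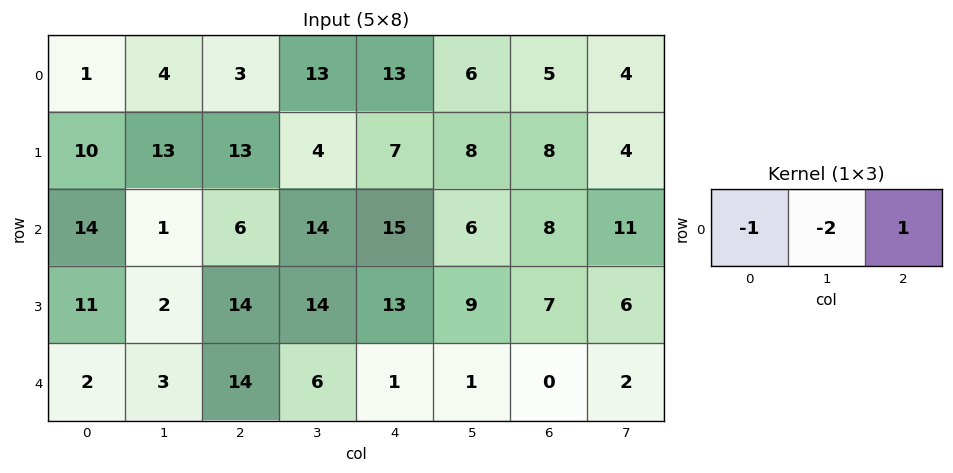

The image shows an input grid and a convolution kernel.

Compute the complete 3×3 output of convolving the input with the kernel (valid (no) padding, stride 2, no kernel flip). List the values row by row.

Output[0,0]: The receptive field on the input at this output position is [1 4 3]. Elementwise product with the kernel and sum: 1·-1 + 4·-2 + 3·1.

-6 -16 -20
-10 -19 -19
6 -25 -3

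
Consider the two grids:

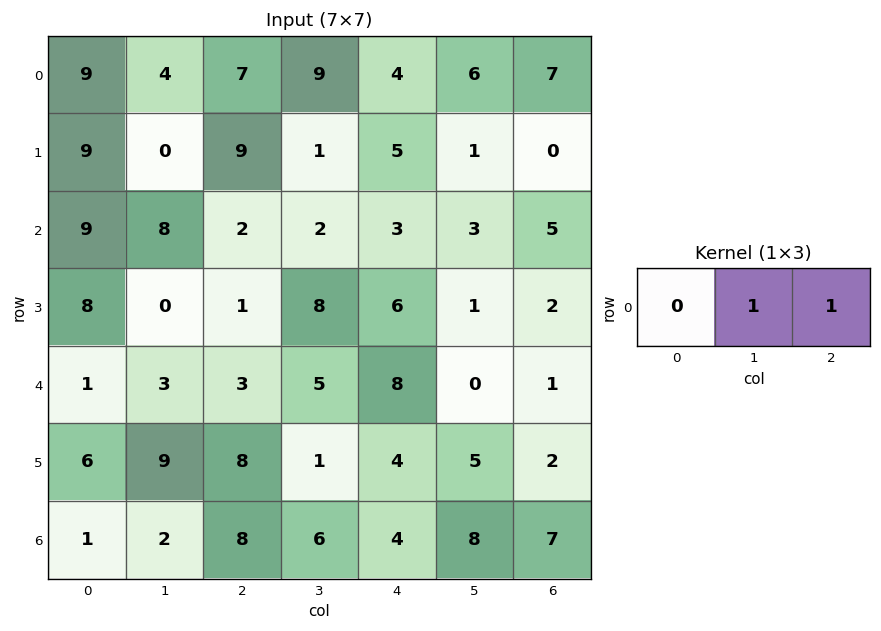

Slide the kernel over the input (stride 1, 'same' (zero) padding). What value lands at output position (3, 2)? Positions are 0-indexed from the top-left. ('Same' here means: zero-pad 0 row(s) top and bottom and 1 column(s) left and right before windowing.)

9

The receptive field on the zero-padded input at this output position is [0 1 8]. Elementwise product with the kernel and sum: 1·1 + 8·1.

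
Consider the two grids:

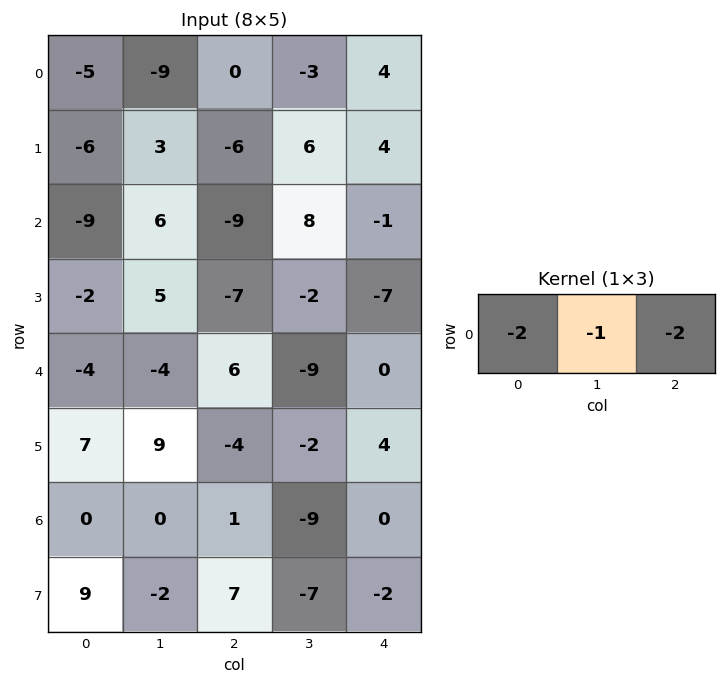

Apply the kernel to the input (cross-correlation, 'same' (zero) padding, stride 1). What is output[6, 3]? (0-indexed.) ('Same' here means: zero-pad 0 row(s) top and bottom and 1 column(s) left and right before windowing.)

7

The receptive field on the zero-padded input at this output position is [1 -9 0]. Elementwise product with the kernel and sum: 1·-2 + -9·-1 + 0·-2.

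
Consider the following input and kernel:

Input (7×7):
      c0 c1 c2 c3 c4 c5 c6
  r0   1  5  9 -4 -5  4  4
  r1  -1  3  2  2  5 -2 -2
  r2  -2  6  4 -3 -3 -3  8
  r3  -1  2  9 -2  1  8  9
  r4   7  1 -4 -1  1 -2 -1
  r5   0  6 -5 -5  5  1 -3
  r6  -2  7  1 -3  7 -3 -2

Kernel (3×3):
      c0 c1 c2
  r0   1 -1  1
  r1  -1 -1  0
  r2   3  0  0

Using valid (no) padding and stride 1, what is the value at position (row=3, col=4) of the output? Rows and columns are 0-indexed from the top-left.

18

The receptive field on the input at this output position is [1 8 9 / 1 -2 -1 / 5 1 -3]. Elementwise product with the kernel and sum: 1·1 + 8·-1 + 9·1 + 1·-1 + -2·-1 + 5·3.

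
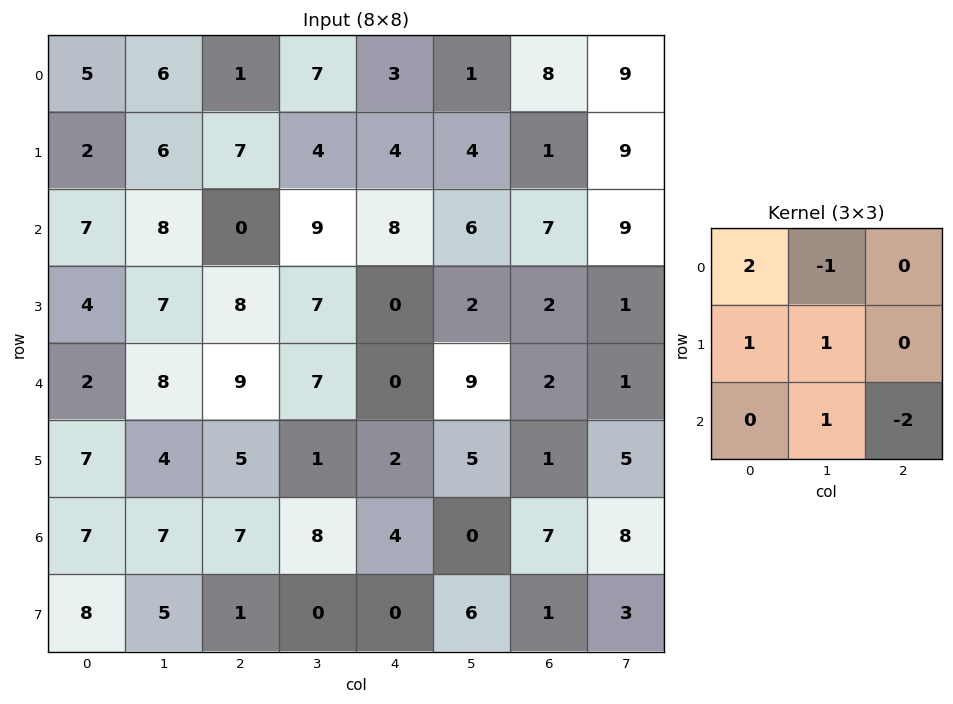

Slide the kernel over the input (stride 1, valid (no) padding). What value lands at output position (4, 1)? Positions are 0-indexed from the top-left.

7

The receptive field on the input at this output position is [8 9 7 / 4 5 1 / 7 7 8]. Elementwise product with the kernel and sum: 8·2 + 9·-1 + 4·1 + 5·1 + 7·1 + 8·-2.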